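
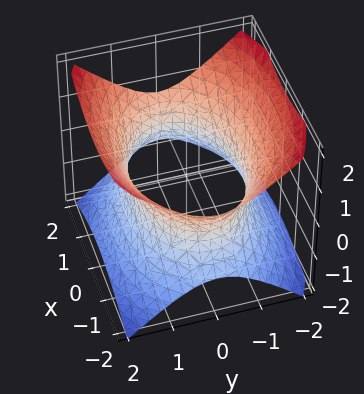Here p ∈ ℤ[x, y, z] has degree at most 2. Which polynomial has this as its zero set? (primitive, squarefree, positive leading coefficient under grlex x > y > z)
deg p = 2. An hourglass — one-sheet hyperboloid; a quadric.
Symmetries: it's symmetric under y → −y, forcing even powers of y; it's symmetric under z → −z, forcing even powers of z; it's symmetric under x → −x, forcing even powers of x.
From the visible intercepts: the surface avoids every integer z-axis point in the box.
Solving for integer coefficients yields p as stated.

x^2 + 2*y^2 - 2*z^2 - 3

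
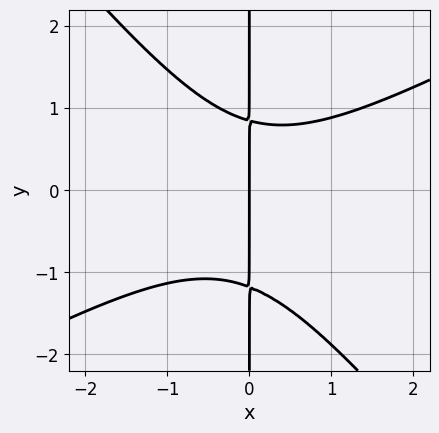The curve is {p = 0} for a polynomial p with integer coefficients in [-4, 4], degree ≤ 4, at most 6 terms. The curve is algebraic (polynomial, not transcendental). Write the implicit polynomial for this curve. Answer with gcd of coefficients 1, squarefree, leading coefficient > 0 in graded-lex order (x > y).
2*x^3 - 2*x^2*y - 3*x*y^2 - x*y + 3*x

The degree is 3 — the shape is more complex than any degree-2 curve.
From the visible intercepts: one x-axis crossing is at x = 0; every point of the y-axis in the box is on the curve.
Solving for integer coefficients yields p as stated.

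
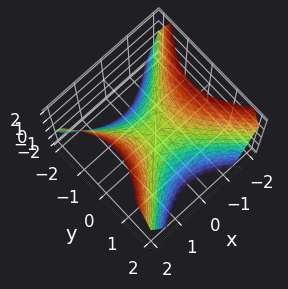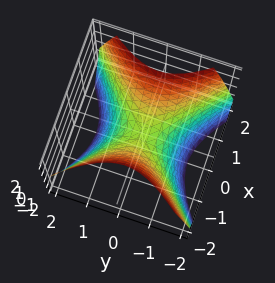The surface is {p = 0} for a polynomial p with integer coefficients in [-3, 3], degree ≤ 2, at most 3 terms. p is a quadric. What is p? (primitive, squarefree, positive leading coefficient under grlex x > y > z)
(a) deg p = 2.
(b) Symmetries: mirror symmetry y ↦ −y ⇒ only even powers of y; mirror symmetry x ↦ −x ⇒ only even powers of x.
(c) From the visible intercepts: one y-axis crossing is at y = 0; it crosses the z-axis at the gridline z = 0.
(d) Putting this together gives p.

x^2 - y^2 - z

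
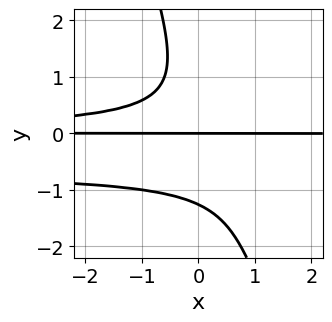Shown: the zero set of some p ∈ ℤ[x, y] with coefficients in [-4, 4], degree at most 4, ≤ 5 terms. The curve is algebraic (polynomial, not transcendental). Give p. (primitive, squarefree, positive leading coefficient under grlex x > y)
1. The degree is 4 — no degree-3 curve has this shape.
2. From the axis intercepts and sections: one y-axis crossing is at y = 0; every point of the x-axis in the box is on the curve.
3. The integer polynomial consistent with all of this is the stated p.

3*x*y^3 + y^4 + 2*x*y^2 + 2*y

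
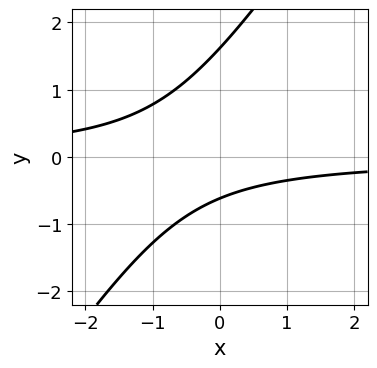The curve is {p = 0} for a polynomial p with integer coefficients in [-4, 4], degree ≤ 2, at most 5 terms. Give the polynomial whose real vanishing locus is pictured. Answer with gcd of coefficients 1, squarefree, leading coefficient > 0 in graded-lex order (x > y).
First, deg p = 2.
Next, checking where it meets the axes: it misses every integer gridline on the x-axis.
Finally, solving for integer coefficients yields p as stated.

3*x*y - 2*y^2 + 2*y + 2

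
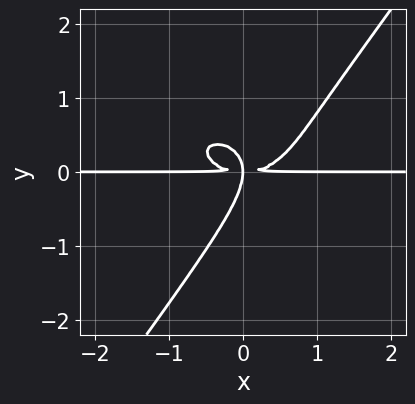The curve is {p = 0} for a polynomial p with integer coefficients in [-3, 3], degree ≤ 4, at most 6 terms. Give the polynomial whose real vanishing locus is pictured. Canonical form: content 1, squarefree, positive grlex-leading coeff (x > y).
1. The degree is 4 — the shape is more complex than any degree-3 curve.
2. Against the integer gridlines: every point of the x-axis in the box is on the curve.
3. Assembling these constraints gives the stated polynomial.

2*x^3*y + 3*x*y^3 - 3*y^4 - 3*x*y^2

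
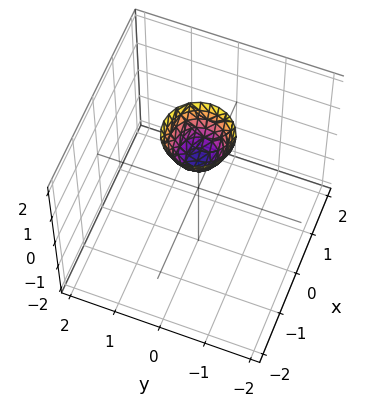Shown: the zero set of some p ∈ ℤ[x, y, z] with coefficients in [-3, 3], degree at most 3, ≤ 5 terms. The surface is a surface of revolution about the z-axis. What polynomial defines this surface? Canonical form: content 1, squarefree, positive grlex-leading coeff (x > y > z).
2*x^2 + 2*y^2 - z + 1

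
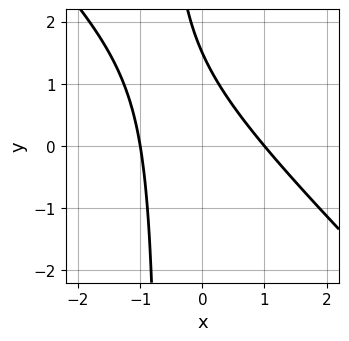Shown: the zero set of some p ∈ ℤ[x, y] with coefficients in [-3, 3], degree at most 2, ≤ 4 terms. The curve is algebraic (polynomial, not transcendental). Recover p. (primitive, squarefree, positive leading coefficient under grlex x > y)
3*x^2 + 3*x*y + 2*y - 3

deg p = 2.
Observable constraints: the x-axis gridline crossings are at x ∈ {-1, 1}.
Together with the visible shape, these determine p as stated.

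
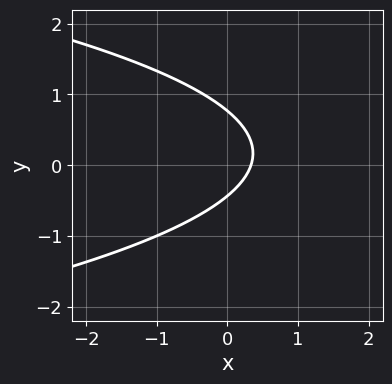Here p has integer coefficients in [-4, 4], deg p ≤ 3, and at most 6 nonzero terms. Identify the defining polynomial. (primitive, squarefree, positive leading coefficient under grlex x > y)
3*y^2 + 3*x - y - 1

First, deg p = 2. The shape is more complex than any degree-1 curve.
Finally, matching integer coefficients to the picture gives p.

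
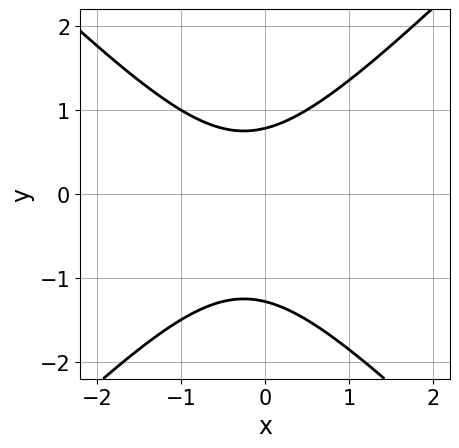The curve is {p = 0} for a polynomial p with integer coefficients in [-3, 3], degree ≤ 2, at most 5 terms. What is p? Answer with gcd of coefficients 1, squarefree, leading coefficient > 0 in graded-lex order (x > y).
2*x^2 - 2*y^2 + x - y + 2

First, degree: no degree-1 curve has this shape, so deg p = 2.
Then, observable constraints: no x-intercept at any integer in the box.
Finally, these observations pin down the coefficients.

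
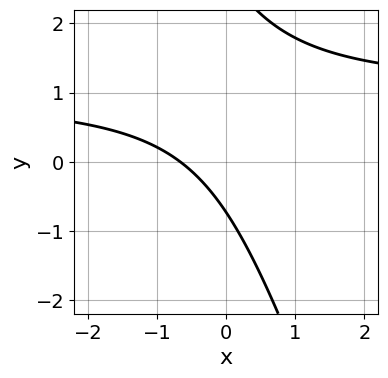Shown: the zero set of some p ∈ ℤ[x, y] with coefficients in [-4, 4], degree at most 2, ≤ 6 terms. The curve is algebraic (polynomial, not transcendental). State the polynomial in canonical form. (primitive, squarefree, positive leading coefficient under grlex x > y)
3*x*y + y^2 - 3*x - 2*y - 2

The degree is 2 — no degree-1 curve has this shape.
Putting this together gives p.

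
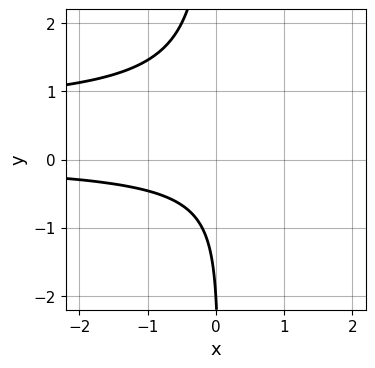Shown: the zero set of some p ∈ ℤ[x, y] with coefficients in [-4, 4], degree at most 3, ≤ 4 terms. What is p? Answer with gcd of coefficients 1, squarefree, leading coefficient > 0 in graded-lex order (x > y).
The degree is 3 — a generic line meets the curve in up to 3 points.
Reading off the gridlines: it crosses the y-axis at the gridline y = -2; the curve avoids every integer x-axis point in the box.
Solving for integer coefficients yields p as stated.

3*x*y^2 - 2*x*y + y + 2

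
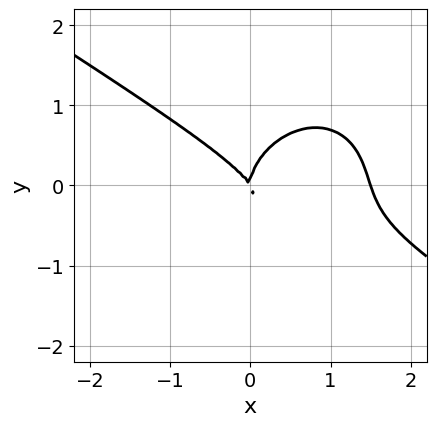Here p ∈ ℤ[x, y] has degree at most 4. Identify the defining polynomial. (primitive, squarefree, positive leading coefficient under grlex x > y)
2*x^3 + 2*x^2*y + 3*y^3 - 3*x^2 - 2*x*y

(a) The degree is 3 — a generic line meets the curve in up to 3 points.
(b) From the axis intercepts and sections: it crosses the x-axis at the gridline x = 0; it crosses the y-axis at the gridline y = 0.
(c) Fitting integer coefficients to these (and the overall shape) gives p.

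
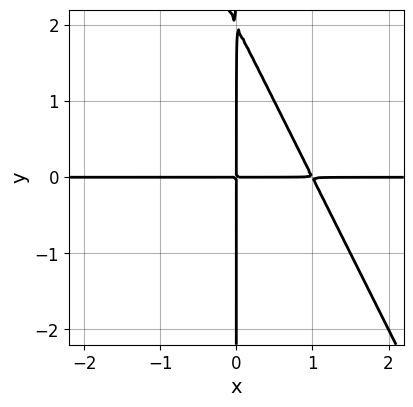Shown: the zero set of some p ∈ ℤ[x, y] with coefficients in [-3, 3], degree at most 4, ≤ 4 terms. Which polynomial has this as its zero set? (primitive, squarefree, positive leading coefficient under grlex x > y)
(a) Degree: no degree-2 curve has this shape, so deg p = 3.
(b) Observable constraints: the visible x-axis segment lies entirely on the curve; the visible y-axis segment lies entirely on the curve.
(c) Matching integer coefficients to the picture gives p.

2*x^2*y + x*y^2 - 2*x*y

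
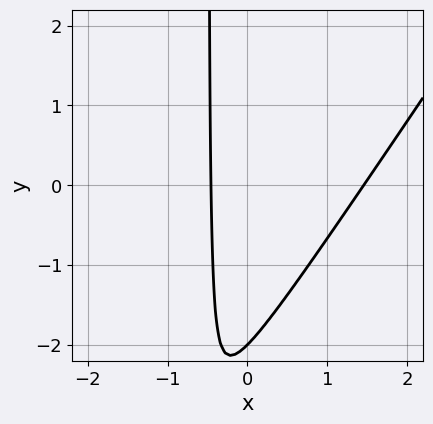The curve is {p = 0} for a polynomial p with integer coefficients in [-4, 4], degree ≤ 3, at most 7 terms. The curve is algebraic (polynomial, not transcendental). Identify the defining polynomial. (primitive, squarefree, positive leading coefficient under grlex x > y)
3*x^2 - 2*x*y - 3*x - y - 2

deg p = 2. The shape is more complex than any degree-1 curve.
From the visible intercepts: it meets the y-axis at y = -2 (among the integer gridlines).
Assembling these constraints gives the stated polynomial.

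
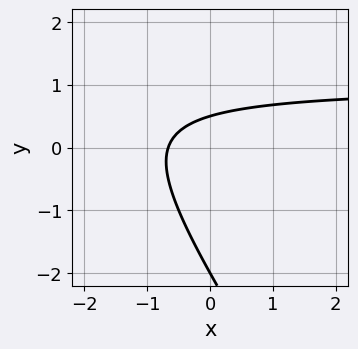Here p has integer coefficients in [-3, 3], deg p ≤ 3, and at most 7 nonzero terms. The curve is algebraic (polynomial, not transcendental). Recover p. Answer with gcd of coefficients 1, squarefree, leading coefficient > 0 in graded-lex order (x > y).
3*x*y + 2*y^2 - 3*x + 3*y - 2

deg p = 2. No degree-1 curve has this shape.
Against the integer gridlines: it meets the y-axis at y = -2 (among the integer gridlines).
Fitting integer coefficients to these (and the overall shape) gives p.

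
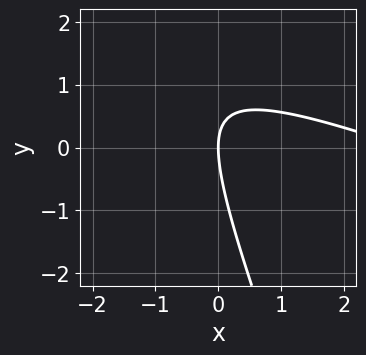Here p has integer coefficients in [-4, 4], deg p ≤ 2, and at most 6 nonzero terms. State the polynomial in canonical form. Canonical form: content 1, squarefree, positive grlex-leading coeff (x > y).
(a) The degree is 2 — no degree-1 curve has this shape.
(b) From the visible intercepts: it crosses the y-axis at the gridline y = 0; one x-axis crossing is at x = 0.
(c) These observations pin down the coefficients.

x^2 + 3*x*y + y^2 - 3*x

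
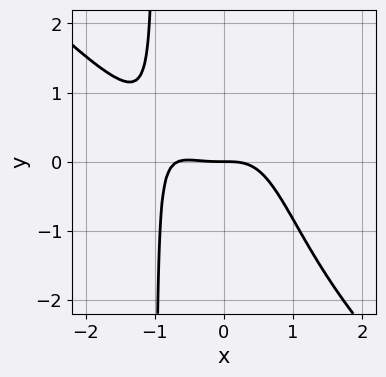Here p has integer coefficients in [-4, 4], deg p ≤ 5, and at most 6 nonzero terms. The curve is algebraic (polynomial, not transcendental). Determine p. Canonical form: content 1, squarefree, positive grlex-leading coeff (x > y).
Degree: no degree-3 curve has this shape, so deg p = 4.
Observable constraints: it meets the x-axis at x = 0 (among the integer gridlines); one y-axis crossing is at y = 0.
The integer polynomial consistent with all of this is the stated p.

3*x^4 + 3*x^3*y + 2*x^3 + 3*y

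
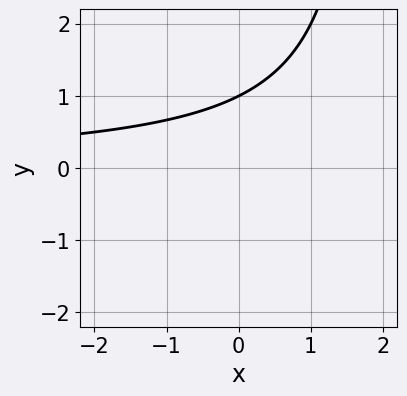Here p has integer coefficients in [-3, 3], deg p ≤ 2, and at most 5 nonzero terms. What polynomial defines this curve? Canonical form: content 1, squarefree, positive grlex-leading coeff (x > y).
x*y - 2*y + 2

1. Degree: the shape is more complex than any degree-1 curve, so deg p = 2.
2. Reading off the gridlines: the curve avoids every integer x-axis point in the box; it meets the y-axis at y = 1 (among the integer gridlines).
3. Assembling these constraints gives the stated polynomial.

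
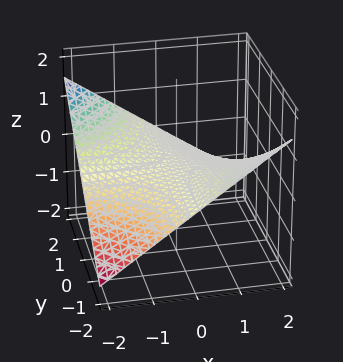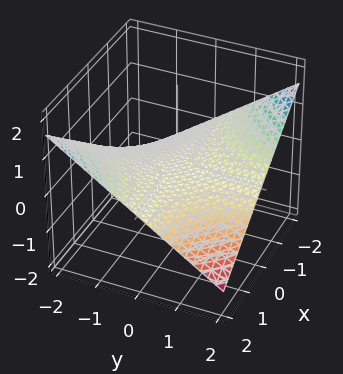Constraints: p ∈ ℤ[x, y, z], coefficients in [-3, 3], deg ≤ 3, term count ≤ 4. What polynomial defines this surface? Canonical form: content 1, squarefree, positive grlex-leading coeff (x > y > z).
1. deg p = 2. A saddle surface; a quadric.
2. Against the integer gridlines: every point of the y-axis in the box is on the surface; one z-axis crossing is at z = 0; the visible x-axis segment lies entirely on the surface.
3. The integer polynomial consistent with all of this is the stated p.

x*y + 3*z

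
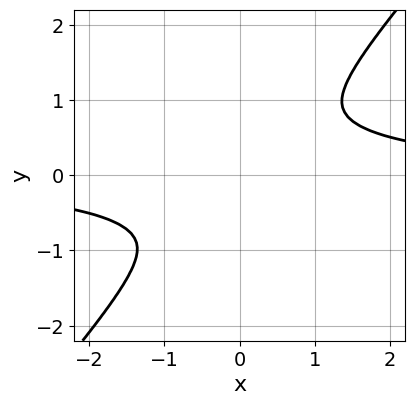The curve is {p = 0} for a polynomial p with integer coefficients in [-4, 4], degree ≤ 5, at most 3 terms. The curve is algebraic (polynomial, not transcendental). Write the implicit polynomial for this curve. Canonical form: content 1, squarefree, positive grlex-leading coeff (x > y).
3*x^3*y - 2*y^4 - 3*x^2

1. Degree: a generic line meets the curve in up to 4 points, so deg p = 4.
2. The integer polynomial consistent with all of this is the stated p.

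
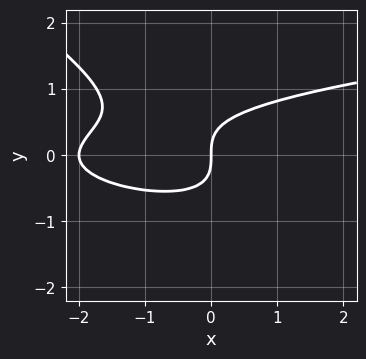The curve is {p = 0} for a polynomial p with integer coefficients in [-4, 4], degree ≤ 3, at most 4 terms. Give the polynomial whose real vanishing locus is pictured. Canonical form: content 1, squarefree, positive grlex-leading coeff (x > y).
1. The degree is 3 — a generic line meets the curve in up to 3 points.
2. From the visible intercepts: one y-axis crossing is at y = 0; the x-axis gridline crossings are at x ∈ {-2, 0}.
3. The integer polynomial consistent with all of this is the stated p.

2*x*y^2 + 3*y^3 - x^2 - 2*x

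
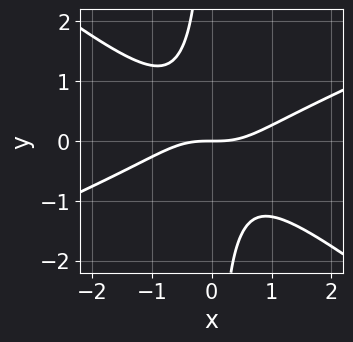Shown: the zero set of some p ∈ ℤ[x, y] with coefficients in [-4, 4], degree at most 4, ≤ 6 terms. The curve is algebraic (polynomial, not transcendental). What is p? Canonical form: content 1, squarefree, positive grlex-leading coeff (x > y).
x^3 - x^2*y - 3*x*y^2 - 2*y

1. deg p = 3. A generic line meets the curve in up to 3 points.
2. Reading off the gridlines: one x-axis crossing is at x = 0; one y-axis crossing is at y = 0.
3. Matching integer coefficients to the picture gives p.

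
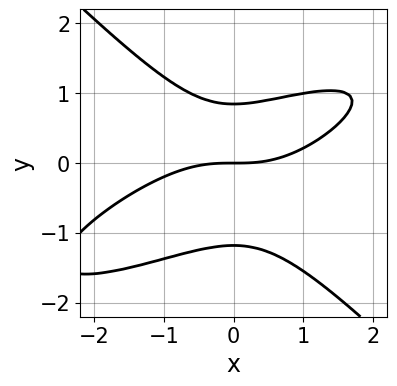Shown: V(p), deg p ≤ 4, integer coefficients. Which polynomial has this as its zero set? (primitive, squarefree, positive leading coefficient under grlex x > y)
The degree is 3 — a generic line meets the curve in up to 3 points.
Observable constraints: it crosses the y-axis at the gridline y = 0; one x-axis crossing is at x = 0.
Matching integer coefficients to the picture gives p.

x^3 - 2*x^2*y + 3*y^3 + y^2 - 3*y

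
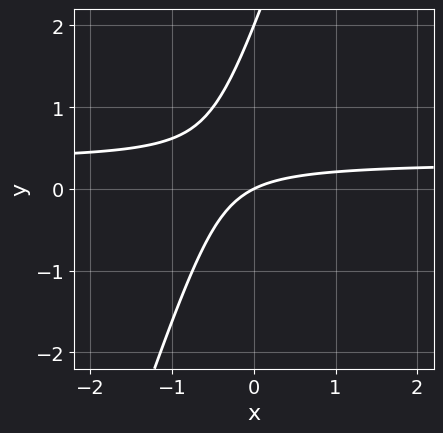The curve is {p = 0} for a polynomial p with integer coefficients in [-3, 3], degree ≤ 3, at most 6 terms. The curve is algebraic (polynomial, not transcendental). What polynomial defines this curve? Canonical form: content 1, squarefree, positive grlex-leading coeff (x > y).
3*x*y - y^2 - x + 2*y

deg p = 2. The shape is more complex than any degree-1 curve.
From the axis intercepts and sections: one x-axis crossing is at x = 0; among the integer gridlines, it crosses the y-axis at y ∈ {0, 2}.
Fitting integer coefficients to these (and the overall shape) gives p.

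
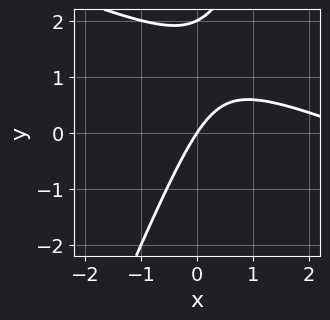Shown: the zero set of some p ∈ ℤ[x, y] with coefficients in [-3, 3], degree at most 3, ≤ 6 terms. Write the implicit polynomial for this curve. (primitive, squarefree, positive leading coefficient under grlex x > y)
First, deg p = 2.
Next, against the integer gridlines: one x-axis crossing is at x = 0; the y-axis gridline crossings are at y ∈ {0, 2}.
Finally, these observations pin down the coefficients.

x^2 + 2*x*y - y^2 - 3*x + 2*y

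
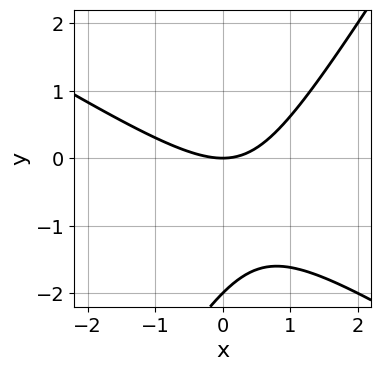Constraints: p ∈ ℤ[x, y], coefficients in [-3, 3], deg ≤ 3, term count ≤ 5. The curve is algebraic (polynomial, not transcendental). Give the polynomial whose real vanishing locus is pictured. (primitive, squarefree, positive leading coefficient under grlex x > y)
x^2 + x*y - y^2 - 2*y

First, degree: no degree-1 curve has this shape, so deg p = 2.
Then, against the integer gridlines: the y-axis gridline crossings are at y ∈ {-2, 0}; it meets the x-axis at x = 0 (among the integer gridlines).
Finally, solving for integer coefficients yields p as stated.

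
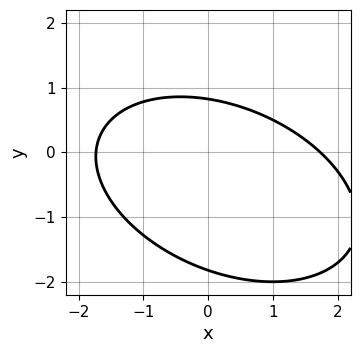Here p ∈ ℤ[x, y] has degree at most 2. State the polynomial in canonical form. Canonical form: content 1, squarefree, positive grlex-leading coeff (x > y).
x^2 + x*y + 2*y^2 + 2*y - 3

1. The degree is 2 — a generic line meets the curve in up to 2 points.
2. Solving for integer coefficients yields p as stated.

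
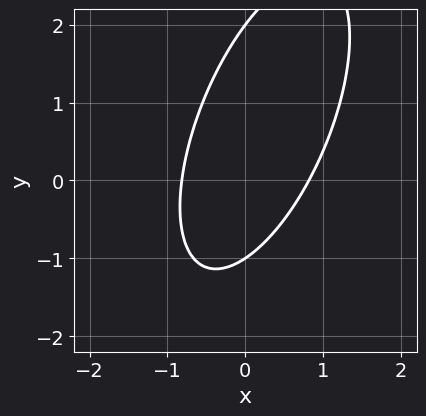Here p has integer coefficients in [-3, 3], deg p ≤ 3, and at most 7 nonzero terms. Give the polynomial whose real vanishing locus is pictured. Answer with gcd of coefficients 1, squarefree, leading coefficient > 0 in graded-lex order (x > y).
First, the degree is 2 — a generic line meets the curve in up to 2 points.
Then, reading off the gridlines: among the integer gridlines, it crosses the y-axis at y ∈ {-1, 2}.
Finally, assembling these constraints gives the stated polynomial.

3*x^2 - 2*x*y + y^2 - y - 2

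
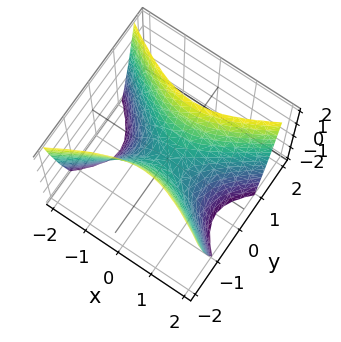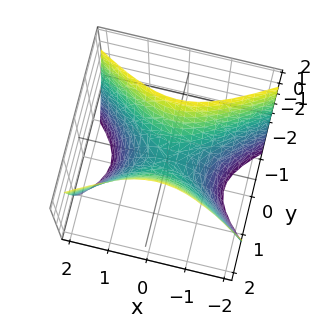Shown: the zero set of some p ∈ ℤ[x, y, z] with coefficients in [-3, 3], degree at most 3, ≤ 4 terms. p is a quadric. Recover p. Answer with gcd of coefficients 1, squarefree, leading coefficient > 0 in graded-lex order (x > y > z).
(a) Degree: a hyperbolic paraboloid; a quadric, so deg p = 2.
(b) Symmetries: the y ↦ −y reflection is a symmetry, so y appears only in even powers; mirror symmetry x ↦ −x ⇒ only even powers of x.
(c) Reading off the gridlines: one x-axis crossing is at x = 0; it crosses the z-axis at the gridline z = 0; it crosses the y-axis at the gridline y = 0.
(d) Together with the visible shape, these determine p as stated.

x^2 - 2*y^2 + z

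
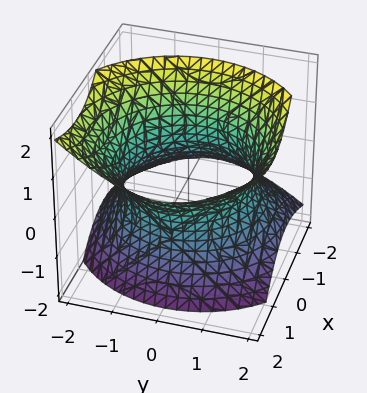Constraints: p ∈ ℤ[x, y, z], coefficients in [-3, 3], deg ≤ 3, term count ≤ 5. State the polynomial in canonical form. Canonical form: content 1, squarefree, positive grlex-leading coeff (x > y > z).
x^2 - x*z + y^2 - z^2 - 2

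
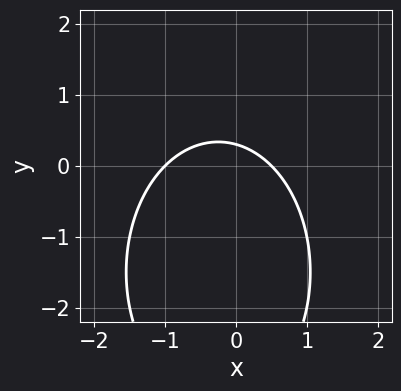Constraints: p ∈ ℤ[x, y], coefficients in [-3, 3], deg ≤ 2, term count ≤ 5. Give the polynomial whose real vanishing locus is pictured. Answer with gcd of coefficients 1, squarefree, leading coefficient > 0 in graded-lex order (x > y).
2*x^2 + y^2 + x + 3*y - 1

(a) Degree: a generic line meets the curve in up to 2 points, so deg p = 2.
(b) Reading off the gridlines: one x-axis crossing is at x = -1.
(c) Solving for integer coefficients yields p as stated.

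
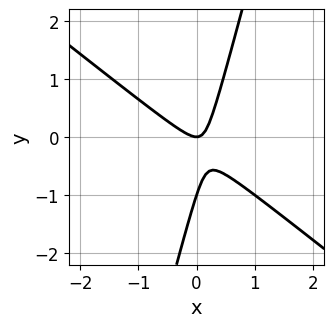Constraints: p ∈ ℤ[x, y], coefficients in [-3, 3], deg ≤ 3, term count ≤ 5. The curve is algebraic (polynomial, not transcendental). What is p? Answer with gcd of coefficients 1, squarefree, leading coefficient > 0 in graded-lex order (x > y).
3*x^2 + 3*x*y - y^2 - y

The degree is 2 — the shape is more complex than any degree-1 curve.
Observable constraints: it meets the x-axis at x = 0 (among the integer gridlines); among the integer gridlines, it crosses the y-axis at y ∈ {-1, 0}.
Fitting integer coefficients to these (and the overall shape) gives p.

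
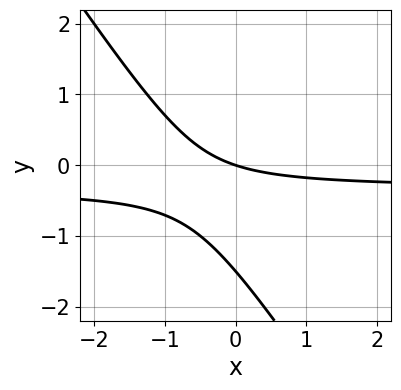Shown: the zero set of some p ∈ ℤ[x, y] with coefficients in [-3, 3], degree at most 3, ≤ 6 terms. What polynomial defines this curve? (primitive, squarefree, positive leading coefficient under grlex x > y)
First, degree: no degree-1 curve has this shape, so deg p = 2.
Next, checking where it meets the axes: one y-axis crossing is at y = 0; one x-axis crossing is at x = 0.
Finally, fitting integer coefficients to these (and the overall shape) gives p.

3*x*y + 2*y^2 + x + 3*y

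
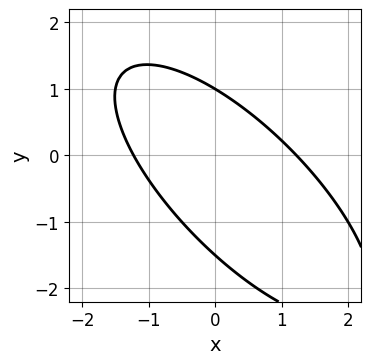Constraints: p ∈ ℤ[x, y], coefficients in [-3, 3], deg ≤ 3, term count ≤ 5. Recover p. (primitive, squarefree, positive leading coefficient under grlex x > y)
2*x^2 + 3*x*y + 2*y^2 + y - 3

1. deg p = 2.
2. Checking where it meets the axes: it meets the y-axis at y = 1 (among the integer gridlines).
3. Together with the visible shape, these determine p as stated.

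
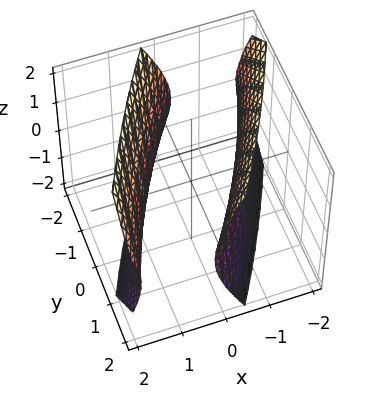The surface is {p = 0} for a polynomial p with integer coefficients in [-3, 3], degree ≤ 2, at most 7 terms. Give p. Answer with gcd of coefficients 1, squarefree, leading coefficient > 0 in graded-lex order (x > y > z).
1. I count 2 distinct pieces. They look like related sheets of one shape, so recover p as a whole.
2. The degree is 2 — no degree-1 surface has this shape.
3. Reading off the gridlines: the surface avoids every integer z-axis point in the box; among the integer gridlines, it crosses the x-axis at x ∈ {-1, 1}.
4. Solving for integer coefficients yields p as stated.

3*x^2 - 3*x*y + y^2 - z^2 - 3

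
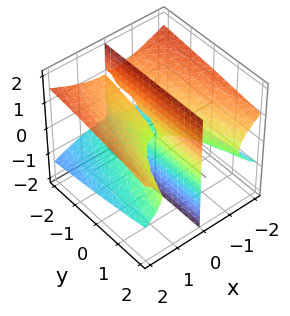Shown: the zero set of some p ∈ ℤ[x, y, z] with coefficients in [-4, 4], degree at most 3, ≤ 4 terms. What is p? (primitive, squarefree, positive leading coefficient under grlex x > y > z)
x^3 - 3*x*z^2 - x*y

1. The picture has 2 separate pieces. They look like related sheets of one shape, so recover p as a whole.
2. Degree: the shape is more complex than any degree-2 surface, so deg p = 3.
3. From the axis intercepts and sections: the visible z-axis segment lies entirely on the surface; every point of the y-axis in the box is on the surface; one x-axis crossing is at x = 0.
4. These observations pin down the coefficients.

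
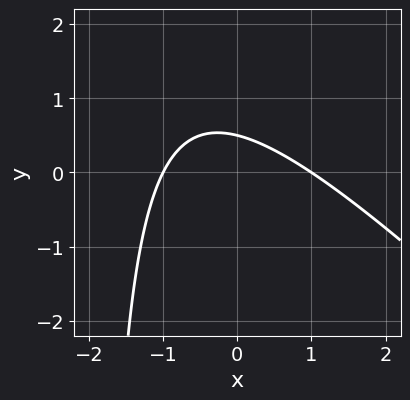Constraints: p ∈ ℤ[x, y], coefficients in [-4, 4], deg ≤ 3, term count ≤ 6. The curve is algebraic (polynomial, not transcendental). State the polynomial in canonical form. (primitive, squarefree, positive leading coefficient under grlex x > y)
x^2 + x*y + 2*y - 1

deg p = 2.
Observable constraints: among the integer gridlines, it crosses the x-axis at x ∈ {-1, 1}.
Together with the visible shape, these determine p as stated.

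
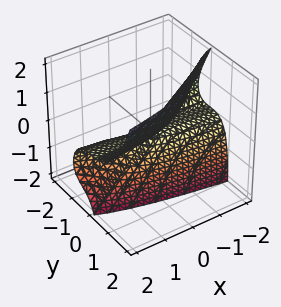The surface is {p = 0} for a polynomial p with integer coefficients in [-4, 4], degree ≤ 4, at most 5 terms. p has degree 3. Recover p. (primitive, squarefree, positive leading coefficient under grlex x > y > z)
First, degree: no degree-2 surface has this shape, so deg p = 3.
Next, checking where it meets the axes: it meets the y-axis at y = 0 (among the integer gridlines); every point of the x-axis in the box is on the surface; it meets the z-axis at z = 0 (among the integer gridlines).
Finally, assembling these constraints gives the stated polynomial.

3*y^3 - 3*y^2*z + 2*y*z^2 - 2*x*z - 2*z^2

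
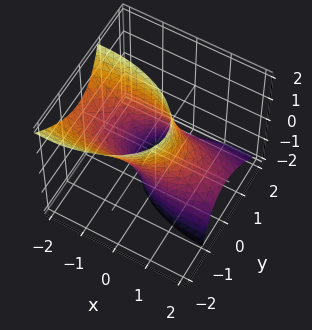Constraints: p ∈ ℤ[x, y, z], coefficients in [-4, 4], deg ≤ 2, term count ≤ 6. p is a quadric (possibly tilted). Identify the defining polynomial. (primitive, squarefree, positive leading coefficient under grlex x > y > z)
x^2 + 2*x*z + 3*y^2 + 2*y*z - 2

First, degree: the shape is more complex than any degree-1 surface, so deg p = 2.
Next, checking where it meets the axes: no z-intercept at any integer in the box.
Finally, these observations pin down the coefficients.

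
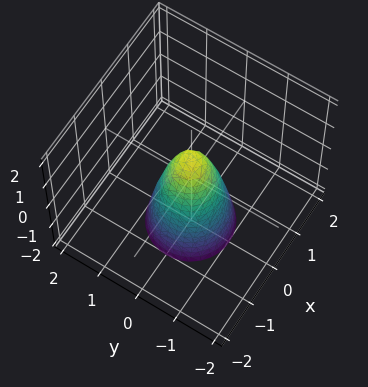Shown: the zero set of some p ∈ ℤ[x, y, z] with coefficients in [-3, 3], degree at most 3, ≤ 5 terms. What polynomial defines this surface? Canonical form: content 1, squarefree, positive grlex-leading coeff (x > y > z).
3*x^2 + 3*y^2 + z - 1

First, the degree is 2 — a generic line meets the surface in up to 2 points.
Then, symmetries: rotational symmetry about the z-axis ⇒ p depends on x, y only through x² + y².
Then, observable constraints: one z-axis crossing is at z = 1; a circular section at z = 0 has radius between 0 and 1.
Finally, putting this together gives p.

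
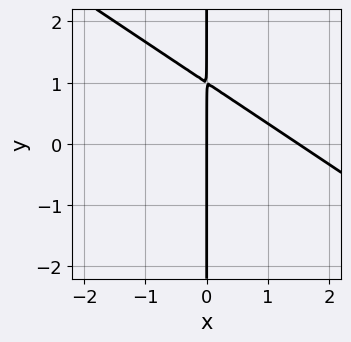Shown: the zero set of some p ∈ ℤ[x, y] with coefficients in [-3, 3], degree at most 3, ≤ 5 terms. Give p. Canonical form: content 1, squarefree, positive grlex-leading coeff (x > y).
Degree: no degree-1 curve has this shape, so deg p = 2.
Against the integer gridlines: it crosses the x-axis at the gridline x = 0; every point of the y-axis in the box is on the curve.
These observations pin down the coefficients.

2*x^2 + 3*x*y - 3*x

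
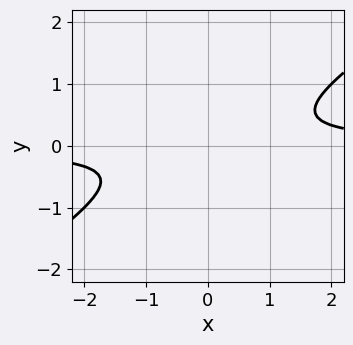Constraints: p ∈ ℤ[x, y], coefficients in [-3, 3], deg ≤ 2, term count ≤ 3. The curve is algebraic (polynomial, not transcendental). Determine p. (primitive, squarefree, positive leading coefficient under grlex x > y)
(a) Degree: a generic line meets the curve in up to 2 points, so deg p = 2.
(b) Observable constraints: it misses every integer gridline on the x-axis; the curve avoids every integer y-axis point in the box.
(c) Fitting integer coefficients to these (and the overall shape) gives p.

2*x*y - 3*y^2 - 1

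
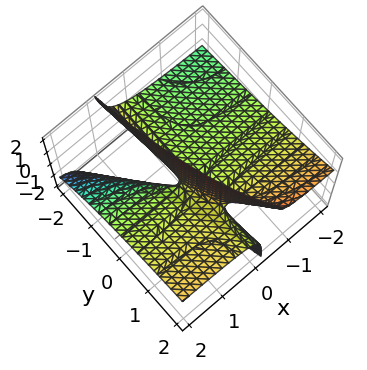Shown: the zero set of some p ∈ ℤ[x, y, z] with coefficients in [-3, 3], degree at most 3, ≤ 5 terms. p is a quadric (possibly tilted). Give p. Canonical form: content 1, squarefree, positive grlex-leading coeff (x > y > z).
(a) deg p = 2. No degree-1 surface has this shape.
(b) Checking where it meets the axes: it crosses the z-axis at the gridline z = 0; the visible x-axis segment lies entirely on the surface; every point of the y-axis in the box is on the surface.
(c) Solving for integer coefficients yields p as stated.

x*y - 3*x*z - y*z + z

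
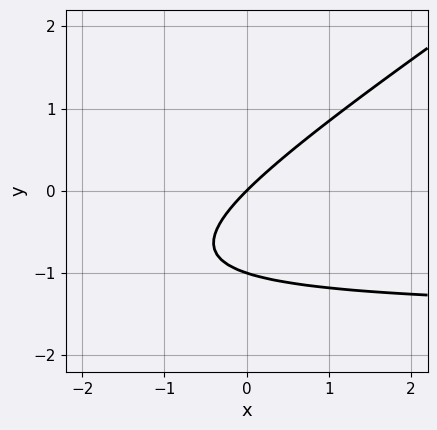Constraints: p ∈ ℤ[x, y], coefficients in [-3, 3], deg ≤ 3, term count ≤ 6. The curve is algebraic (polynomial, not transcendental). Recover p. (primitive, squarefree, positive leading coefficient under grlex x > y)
2*x*y - 3*y^2 + 3*x - 3*y

The degree is 2 — no degree-1 curve has this shape.
Checking where it meets the axes: among the integer gridlines, it crosses the y-axis at y ∈ {-1, 0}; it crosses the x-axis at the gridline x = 0.
The integer polynomial consistent with all of this is the stated p.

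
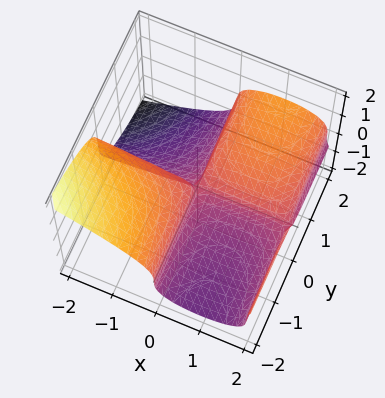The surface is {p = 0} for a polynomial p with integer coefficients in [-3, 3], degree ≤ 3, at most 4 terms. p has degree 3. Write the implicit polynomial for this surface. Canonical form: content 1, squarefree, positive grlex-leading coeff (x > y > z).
x^2*y + 2*z^3 - 2*x*y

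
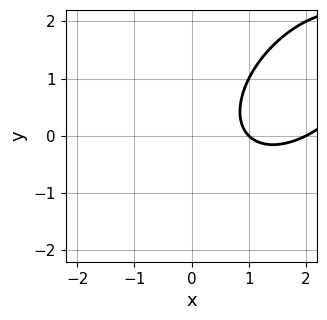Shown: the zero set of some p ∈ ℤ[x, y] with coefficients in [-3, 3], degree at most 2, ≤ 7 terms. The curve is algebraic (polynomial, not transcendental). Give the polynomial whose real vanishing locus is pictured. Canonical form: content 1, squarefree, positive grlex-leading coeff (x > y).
x^2 - x*y + y^2 - 3*x + 2

First, deg p = 2. A generic line meets the curve in up to 2 points.
Then, from the visible intercepts: among the integer gridlines, it crosses the x-axis at x ∈ {1, 2}; it misses every integer gridline on the y-axis.
Finally, fitting integer coefficients to these (and the overall shape) gives p.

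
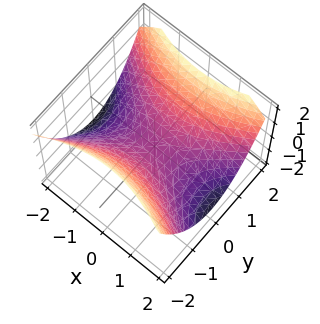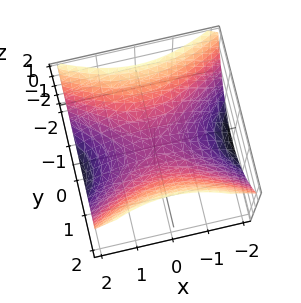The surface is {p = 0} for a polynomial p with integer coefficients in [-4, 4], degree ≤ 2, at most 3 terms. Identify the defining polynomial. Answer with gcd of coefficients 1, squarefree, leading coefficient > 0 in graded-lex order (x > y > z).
x^2 - 2*y^2 + 3*z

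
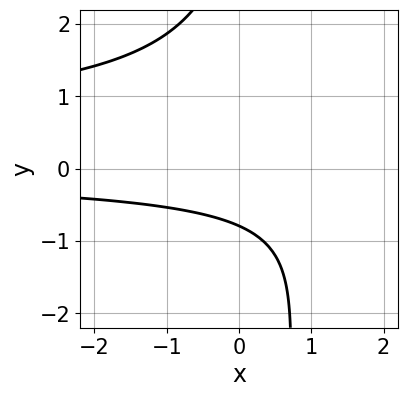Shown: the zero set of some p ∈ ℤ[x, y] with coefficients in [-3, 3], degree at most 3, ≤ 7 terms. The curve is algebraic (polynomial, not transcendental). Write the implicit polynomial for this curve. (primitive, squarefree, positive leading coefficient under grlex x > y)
(a) Degree: the shape is more complex than any degree-2 curve, so deg p = 3.
(b) From the visible intercepts: it misses every integer gridline on the x-axis.
(c) Fitting integer coefficients to these (and the overall shape) gives p.

2*x*y^2 - x*y - y^2 + 3*y + 3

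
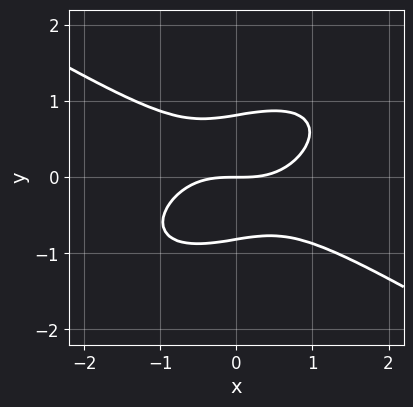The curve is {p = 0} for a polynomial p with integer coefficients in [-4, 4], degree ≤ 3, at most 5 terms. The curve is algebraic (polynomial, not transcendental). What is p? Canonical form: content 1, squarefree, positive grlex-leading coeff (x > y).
(a) deg p = 3. The shape is more complex than any degree-2 curve.
(b) From the visible intercepts: it meets the x-axis at x = 0 (among the integer gridlines); it meets the y-axis at y = 0 (among the integer gridlines).
(c) The integer polynomial consistent with all of this is the stated p.

x^3 - x*y^2 + 3*y^3 - 2*y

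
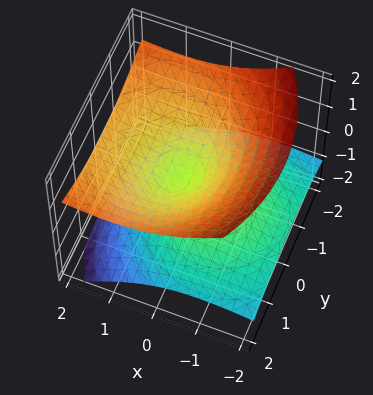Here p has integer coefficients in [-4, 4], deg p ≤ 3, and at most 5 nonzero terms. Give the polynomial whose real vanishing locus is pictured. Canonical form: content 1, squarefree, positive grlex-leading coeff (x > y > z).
1. deg p = 2. No degree-1 surface has this shape.
2. From the visible intercepts: it crosses the z-axis at the gridline z = 0; it crosses the y-axis at the gridline y = 0.
3. Together with the visible shape, these determine p as stated.

x^2 - 2*x*z + y^2 - 3*z^2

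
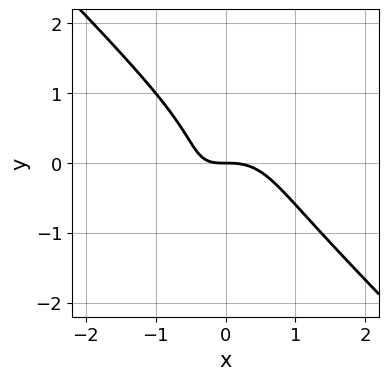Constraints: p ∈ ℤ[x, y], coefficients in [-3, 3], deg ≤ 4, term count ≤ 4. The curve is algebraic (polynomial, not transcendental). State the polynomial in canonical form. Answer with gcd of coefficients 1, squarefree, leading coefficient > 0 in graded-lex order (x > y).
3*x^3 + 3*y^3 + 2*x*y + 2*y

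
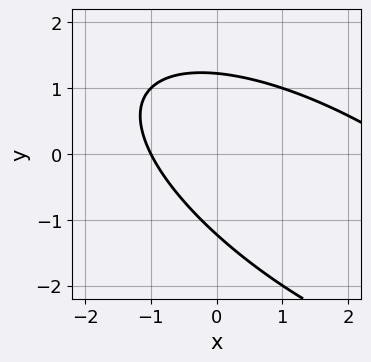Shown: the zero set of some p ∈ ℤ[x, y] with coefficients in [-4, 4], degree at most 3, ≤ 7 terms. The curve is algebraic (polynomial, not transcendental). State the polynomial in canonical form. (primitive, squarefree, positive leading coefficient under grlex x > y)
First, the degree is 2 — no degree-1 curve has this shape.
Next, checking where it meets the axes: it crosses the x-axis at the gridline x = -1.
Finally, the integer polynomial consistent with all of this is the stated p.

x^2 + 2*x*y + 2*y^2 - 2*x - 3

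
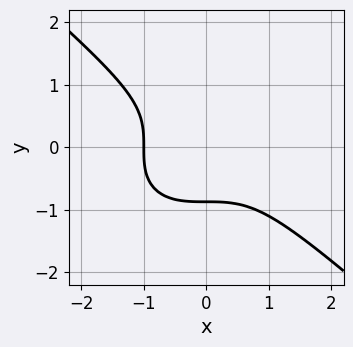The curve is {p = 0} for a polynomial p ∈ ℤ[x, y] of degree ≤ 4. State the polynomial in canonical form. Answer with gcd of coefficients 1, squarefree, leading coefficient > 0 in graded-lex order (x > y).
2*x^3 + 3*y^3 + 2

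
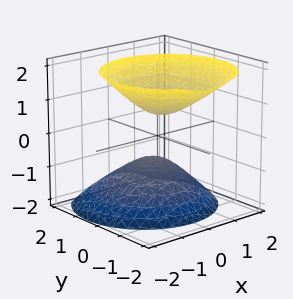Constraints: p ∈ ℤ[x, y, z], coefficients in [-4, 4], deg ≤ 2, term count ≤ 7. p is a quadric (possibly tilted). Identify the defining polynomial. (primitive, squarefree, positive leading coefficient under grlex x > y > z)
I count 2 distinct pieces. Treating them together as one polynomial.
deg p = 2. A generic line meets the surface in up to 2 points.
Reading off the gridlines: the surface avoids every integer x-axis point in the box; no y-intercept at any integer in the box.
Fitting integer coefficients to these (and the overall shape) gives p.

2*x^2 + 2*y^2 + y*z - 2*z^2 + 1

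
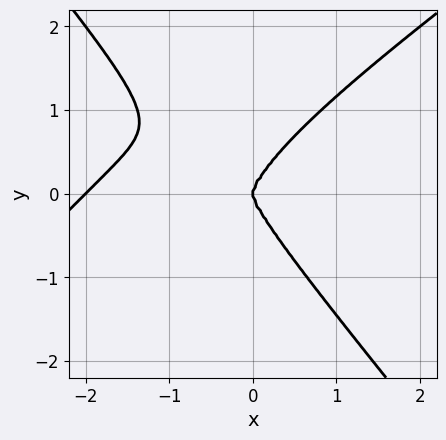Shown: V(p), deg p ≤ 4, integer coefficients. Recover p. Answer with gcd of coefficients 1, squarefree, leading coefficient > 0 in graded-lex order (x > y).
First, the degree is 4 — a generic line meets the curve in up to 4 points.
Next, from the visible intercepts: it crosses the y-axis at the gridline y = 0; the x-axis gridline crossings are at x ∈ {-2, 0}.
Finally, putting this together gives p.

x^4 - x^3*y - y^4 + 2*x^3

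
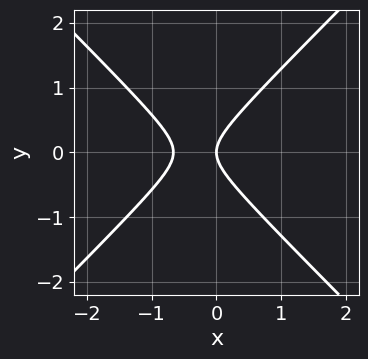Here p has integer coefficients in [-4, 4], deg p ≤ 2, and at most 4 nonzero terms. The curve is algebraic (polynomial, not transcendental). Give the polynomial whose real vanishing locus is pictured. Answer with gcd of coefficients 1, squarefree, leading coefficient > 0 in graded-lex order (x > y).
3*x^2 - 3*y^2 + 2*x

1. deg p = 2. No degree-1 curve has this shape.
2. Symmetries: it's symmetric under y → −y, forcing even powers of y.
3. Against the integer gridlines: it crosses the y-axis at the gridline y = 0; one x-axis crossing is at x = 0.
4. Together with the visible shape, these determine p as stated.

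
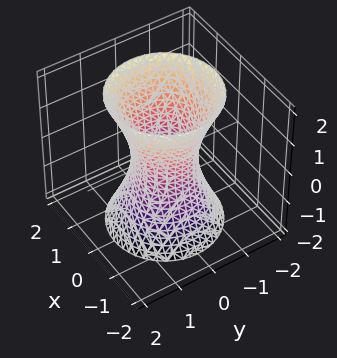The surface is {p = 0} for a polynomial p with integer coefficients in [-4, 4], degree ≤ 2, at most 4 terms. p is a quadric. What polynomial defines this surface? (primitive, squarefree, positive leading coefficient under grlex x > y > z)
(a) Degree: one connected sheet with a waist; a quadric, so deg p = 2.
(b) Symmetries: mirror symmetry z ↦ −z ⇒ only even powers of z; rotational symmetry about the z-axis ⇒ p depends on x, y only through x² + y².
(c) Reading off the gridlines: a circular section at z = 0 has radius between 0 and 1; no z-intercept at any integer in the box.
(d) The integer polynomial consistent with all of this is the stated p.

3*x^2 + 3*y^2 - z^2 - 2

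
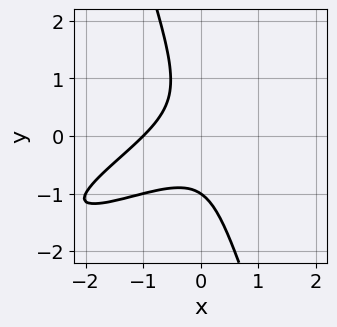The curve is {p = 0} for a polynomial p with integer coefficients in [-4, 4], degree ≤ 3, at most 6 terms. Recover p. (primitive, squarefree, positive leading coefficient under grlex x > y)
The degree is 3 — a generic line meets the curve in up to 3 points.
Reading off the gridlines: it crosses the x-axis at the gridline x = -1; one y-axis crossing is at y = -1.
These observations pin down the coefficients.

x^3 - 3*x^2*y + 2*x*y^2 + y^3 + 1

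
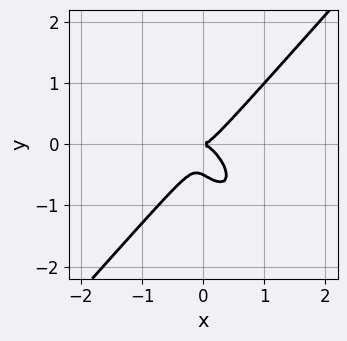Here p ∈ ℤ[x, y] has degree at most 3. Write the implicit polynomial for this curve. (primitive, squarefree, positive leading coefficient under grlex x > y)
deg p = 3.
Observable constraints: one x-axis crossing is at x = 0; it meets the y-axis at y = 0 (among the integer gridlines).
Solving for integer coefficients yields p as stated.

3*x^3 + x^2*y - x*y^2 - 2*y^3 - y^2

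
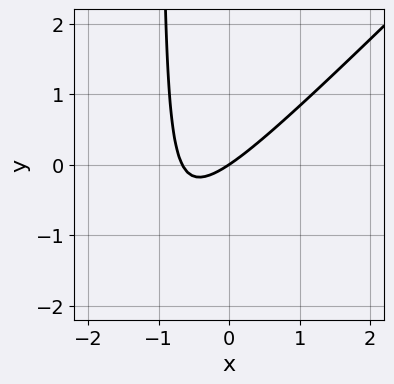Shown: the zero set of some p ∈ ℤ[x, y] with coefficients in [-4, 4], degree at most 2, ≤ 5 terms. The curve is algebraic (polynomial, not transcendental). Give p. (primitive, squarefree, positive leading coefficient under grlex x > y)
1. The degree is 2 — no degree-1 curve has this shape.
2. Checking where it meets the axes: one y-axis crossing is at y = 0; it meets the x-axis at x = 0 (among the integer gridlines).
3. Solving for integer coefficients yields p as stated.

3*x^2 - 3*x*y + 2*x - 3*y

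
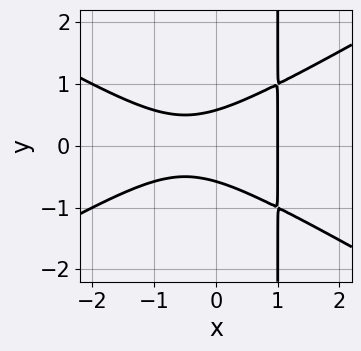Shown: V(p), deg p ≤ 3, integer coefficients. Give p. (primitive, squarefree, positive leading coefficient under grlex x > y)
First, deg p = 3. No degree-2 curve has this shape.
Then, symmetries: mirror symmetry y ↦ −y ⇒ only even powers of y.
Next, from the axis intercepts and sections: one x-axis crossing is at x = 1.
Finally, together with the visible shape, these determine p as stated.

x^3 - 3*x*y^2 + 3*y^2 - 1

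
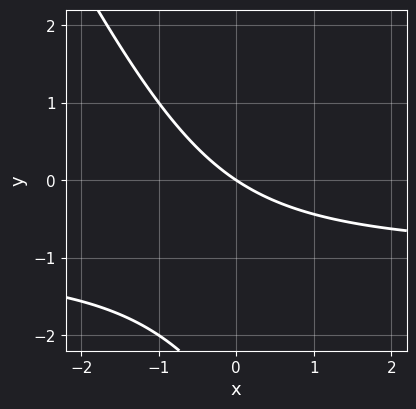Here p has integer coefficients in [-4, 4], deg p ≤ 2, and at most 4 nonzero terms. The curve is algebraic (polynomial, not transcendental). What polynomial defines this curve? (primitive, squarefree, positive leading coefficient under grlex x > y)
2*x*y + y^2 + 2*x + 3*y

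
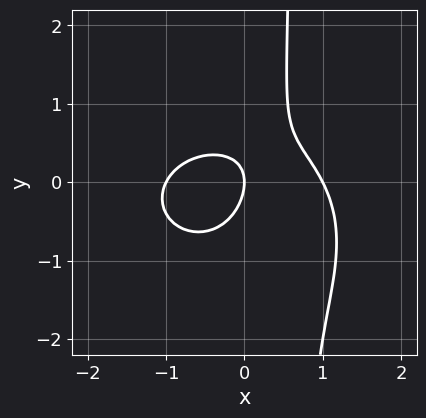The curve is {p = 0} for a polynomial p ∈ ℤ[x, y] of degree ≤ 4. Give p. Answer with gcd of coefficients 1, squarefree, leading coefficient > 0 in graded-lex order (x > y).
2*x^3 + 3*x*y^2 + 2*x*y - 2*y^2 - 2*x

1. The degree is 3 — the shape is more complex than any degree-2 curve.
2. Observable constraints: it crosses the y-axis at the gridline y = 0; the x-axis gridline crossings are at x ∈ {-1, 0, 1}.
3. Together with the visible shape, these determine p as stated.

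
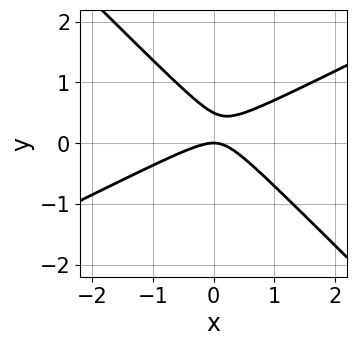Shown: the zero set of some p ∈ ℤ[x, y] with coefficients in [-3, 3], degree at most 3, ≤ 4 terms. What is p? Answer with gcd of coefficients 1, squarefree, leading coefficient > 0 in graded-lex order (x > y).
x^2 - x*y - 2*y^2 + y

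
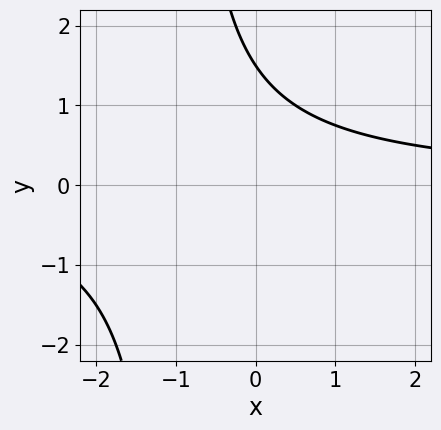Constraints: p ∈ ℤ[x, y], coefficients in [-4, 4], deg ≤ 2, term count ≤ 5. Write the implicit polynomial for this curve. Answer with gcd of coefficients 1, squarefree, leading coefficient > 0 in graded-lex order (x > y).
2*x*y + 2*y - 3

(a) Degree: the shape is more complex than any degree-1 curve, so deg p = 2.
(b) Observable constraints: the curve avoids every integer x-axis point in the box.
(c) Putting this together gives p.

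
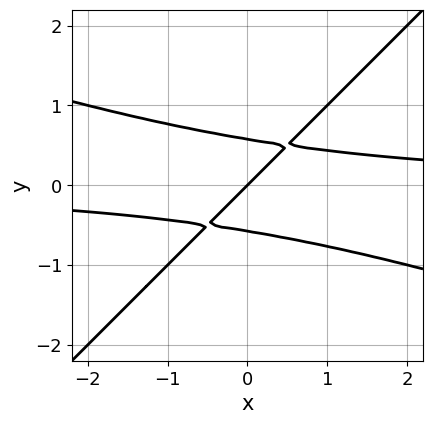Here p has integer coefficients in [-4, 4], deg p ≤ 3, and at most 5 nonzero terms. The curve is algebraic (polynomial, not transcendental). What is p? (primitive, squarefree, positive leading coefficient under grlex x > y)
x^2*y + 2*x*y^2 - 3*y^3 - x + y

1. deg p = 3. A generic line meets the curve in up to 3 points.
2. From the axis intercepts and sections: it meets the y-axis at y = 0 (among the integer gridlines); one x-axis crossing is at x = 0.
3. The integer polynomial consistent with all of this is the stated p.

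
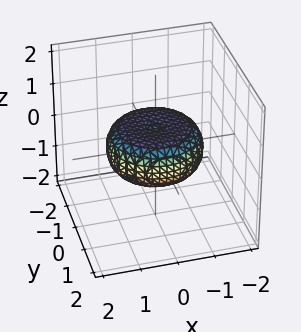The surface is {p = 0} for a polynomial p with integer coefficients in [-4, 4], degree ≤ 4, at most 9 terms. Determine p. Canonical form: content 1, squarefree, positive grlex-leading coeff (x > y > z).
x^4 + 2*x^2*y^2 + y^4 - x^2 - y^2 + 3*z^2 - 1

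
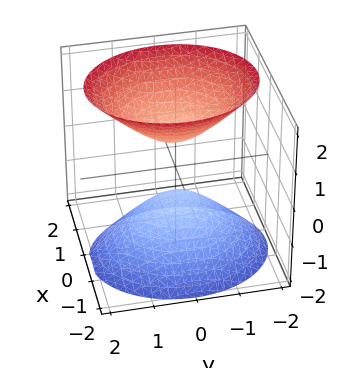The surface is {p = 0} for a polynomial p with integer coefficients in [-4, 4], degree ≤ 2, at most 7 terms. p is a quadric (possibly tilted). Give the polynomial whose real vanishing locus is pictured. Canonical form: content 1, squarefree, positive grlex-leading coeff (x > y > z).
3*x^2 - x*z + 2*y^2 - 2*z^2 + 1

1. I count 2 distinct pieces.
2. Degree: the shape is more complex than any degree-1 surface, so deg p = 2.
3. Against the integer gridlines: the surface avoids every integer y-axis point in the box; no x-intercept at any integer in the box.
4. Fitting integer coefficients to these (and the overall shape) gives p.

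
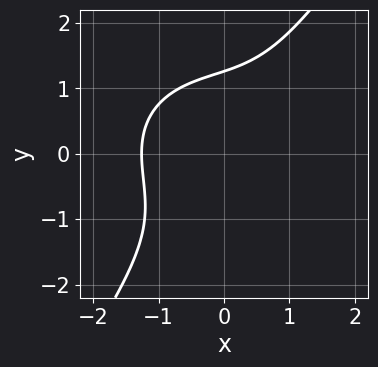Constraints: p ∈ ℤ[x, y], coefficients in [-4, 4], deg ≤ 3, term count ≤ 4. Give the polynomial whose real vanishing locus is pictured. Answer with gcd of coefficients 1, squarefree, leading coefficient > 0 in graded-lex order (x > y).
x^3 + x*y^2 - y^3 + 2

(a) Degree: the shape is more complex than any degree-2 curve, so deg p = 3.
(b) Putting this together gives p.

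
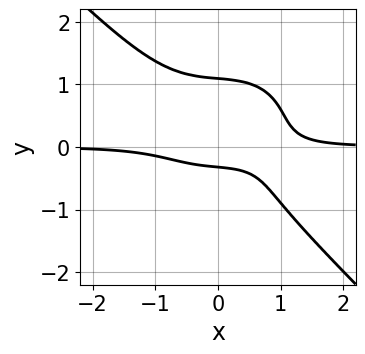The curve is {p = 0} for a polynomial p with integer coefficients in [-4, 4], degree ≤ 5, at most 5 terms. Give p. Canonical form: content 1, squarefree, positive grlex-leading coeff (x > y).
3*x^3*y + 3*y^4 + x*y - 3*y - 1

First, the degree is 4 — a generic line meets the curve in up to 4 points.
Next, against the integer gridlines: the curve avoids every integer x-axis point in the box.
Finally, putting this together gives p.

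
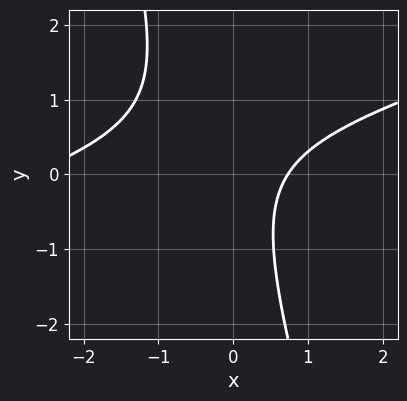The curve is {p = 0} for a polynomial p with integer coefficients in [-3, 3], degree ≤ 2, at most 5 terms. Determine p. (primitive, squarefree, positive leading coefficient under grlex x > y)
(a) deg p = 2. The shape is more complex than any degree-1 curve.
(b) Reading off the gridlines: the curve avoids every integer y-axis point in the box.
(c) Assembling these constraints gives the stated polynomial.

x^2 - 3*x*y - y^2 + 2*x - 2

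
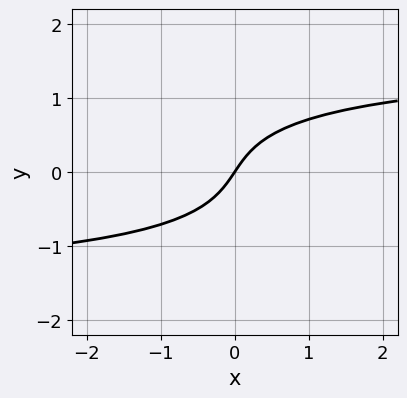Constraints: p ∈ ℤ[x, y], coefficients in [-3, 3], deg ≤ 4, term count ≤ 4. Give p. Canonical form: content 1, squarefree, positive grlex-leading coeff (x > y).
x*y^2 + 3*y^3 - 3*x + 2*y

1. The degree is 3 — a generic line meets the curve in up to 3 points.
2. Checking where it meets the axes: one x-axis crossing is at x = 0; it meets the y-axis at y = 0 (among the integer gridlines).
3. Together with the visible shape, these determine p as stated.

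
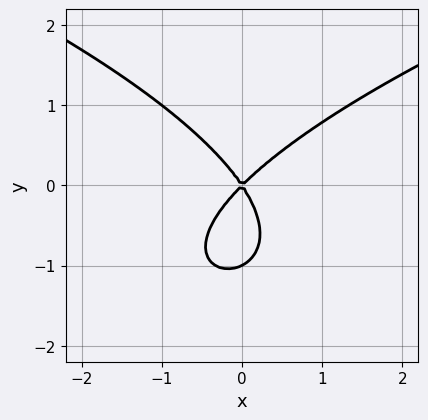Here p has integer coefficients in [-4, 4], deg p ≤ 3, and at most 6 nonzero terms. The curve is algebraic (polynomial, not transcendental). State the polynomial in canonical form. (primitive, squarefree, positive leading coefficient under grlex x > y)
The degree is 3 — a generic line meets the curve in up to 3 points.
Reading off the gridlines: one x-axis crossing is at x = 0; the y-axis gridline crossings are at y ∈ {-1, 0}.
Assembling these constraints gives the stated polynomial.

2*y^3 - 3*x^2 + x*y + 2*y^2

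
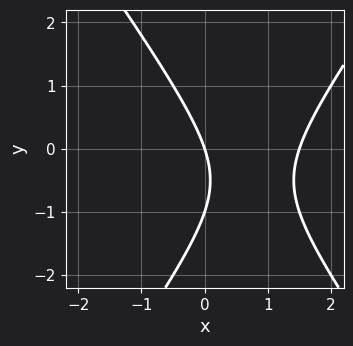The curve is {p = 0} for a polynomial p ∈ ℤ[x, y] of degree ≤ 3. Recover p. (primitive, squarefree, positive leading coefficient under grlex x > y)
2*x^2 - y^2 - 3*x - y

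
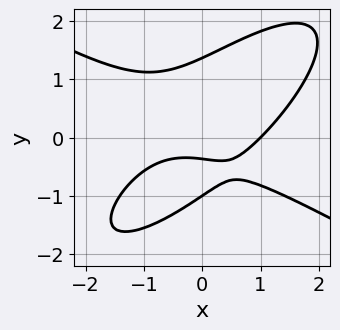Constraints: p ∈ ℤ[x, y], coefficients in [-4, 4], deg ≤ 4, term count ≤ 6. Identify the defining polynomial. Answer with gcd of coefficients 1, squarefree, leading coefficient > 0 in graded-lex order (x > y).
x^3 - 2*x*y^2 + 2*y^3 - 3*y - 1

Degree: a generic line meets the curve in up to 3 points, so deg p = 3.
Against the integer gridlines: one x-axis crossing is at x = 1; it meets the y-axis at y = -1 (among the integer gridlines).
Assembling these constraints gives the stated polynomial.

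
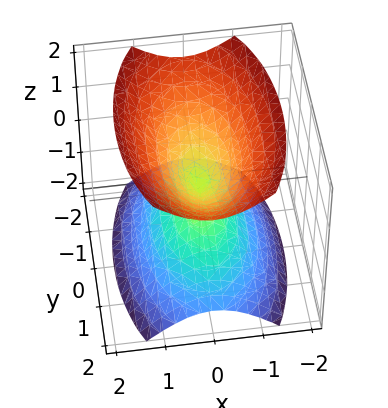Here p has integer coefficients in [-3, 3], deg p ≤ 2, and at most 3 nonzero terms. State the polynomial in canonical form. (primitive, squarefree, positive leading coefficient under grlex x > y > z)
1. There are 2 components. They look like related sheets of one shape, so recover p as a whole.
2. Degree: two nappes meeting at a single point; a quadric, so deg p = 2.
3. Symmetries: it's symmetric under z → −z, forcing even powers of z; the x ↦ −x reflection is a symmetry, so x appears only in even powers; it's symmetric under y → −y, forcing even powers of y.
4. From the axis intercepts and sections: one y-axis crossing is at y = 0; one z-axis crossing is at z = 0; it crosses the x-axis at the gridline x = 0.
5. Putting this together gives p.

3*x^2 + y^2 - 2*z^2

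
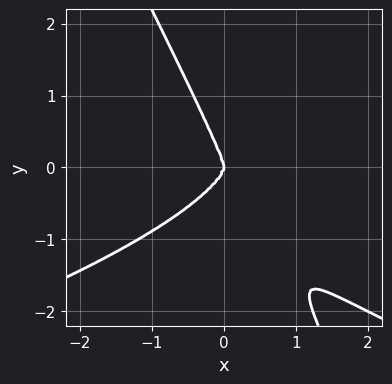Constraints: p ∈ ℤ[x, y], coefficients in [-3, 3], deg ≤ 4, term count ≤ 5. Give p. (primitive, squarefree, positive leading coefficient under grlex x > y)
2*x*y^3 + y^4 + 2*x^3

Degree: no degree-3 curve has this shape, so deg p = 4.
From the visible intercepts: it crosses the x-axis at the gridline x = 0; it crosses the y-axis at the gridline y = 0.
These observations pin down the coefficients.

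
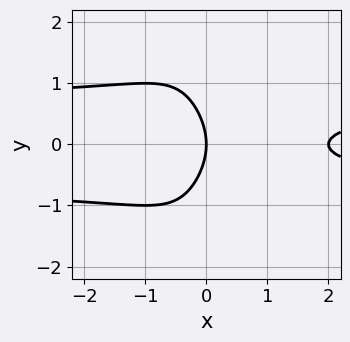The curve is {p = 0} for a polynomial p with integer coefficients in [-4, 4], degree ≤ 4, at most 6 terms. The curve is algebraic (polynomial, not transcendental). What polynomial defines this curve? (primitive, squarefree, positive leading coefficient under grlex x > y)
The degree is 4 — a generic line meets the curve in up to 4 points.
Symmetries: the y ↦ −y reflection is a symmetry, so y appears only in even powers.
Observable constraints: among the integer gridlines, it crosses the x-axis at x ∈ {0, 2}; it meets the y-axis at y = 0 (among the integer gridlines).
Matching integer coefficients to the picture gives p.

2*x^2*y^2 - x^2 + y^2 + 2*x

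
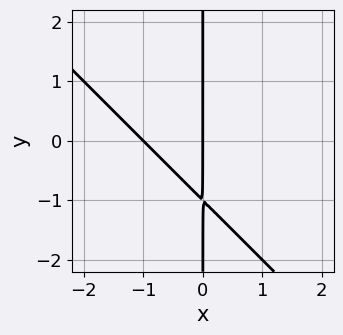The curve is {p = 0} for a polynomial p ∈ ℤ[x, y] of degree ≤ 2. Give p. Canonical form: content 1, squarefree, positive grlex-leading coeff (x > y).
x^2 + x*y + x

deg p = 2. No degree-1 curve has this shape.
From the axis intercepts and sections: the visible y-axis segment lies entirely on the curve; the x-axis gridline crossings are at x ∈ {-1, 0}.
Solving for integer coefficients yields p as stated.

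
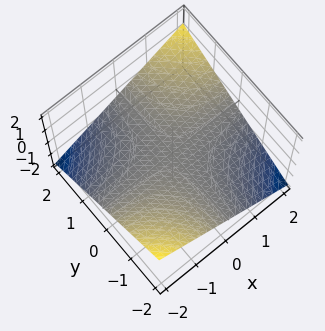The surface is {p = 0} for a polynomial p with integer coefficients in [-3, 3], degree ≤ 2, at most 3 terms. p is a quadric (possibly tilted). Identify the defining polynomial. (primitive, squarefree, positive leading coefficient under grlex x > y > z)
x*y - 3*z

(a) Degree: a generic line meets the surface in up to 2 points, so deg p = 2.
(b) Checking where it meets the axes: the visible y-axis segment lies entirely on the surface; one z-axis crossing is at z = 0; every point of the x-axis in the box is on the surface.
(c) Putting this together gives p.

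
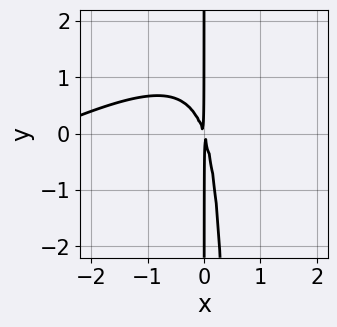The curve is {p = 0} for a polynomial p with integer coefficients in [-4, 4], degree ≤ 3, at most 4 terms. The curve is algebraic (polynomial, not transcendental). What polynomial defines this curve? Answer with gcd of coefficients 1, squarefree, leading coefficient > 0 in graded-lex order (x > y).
1. The degree is 3 — a generic line meets the curve in up to 3 points.
2. From the visible intercepts: every point of the y-axis in the box is on the curve.
3. Together with the visible shape, these determine p as stated.

x^3 - 2*x^2*y + 3*x^2 + x*y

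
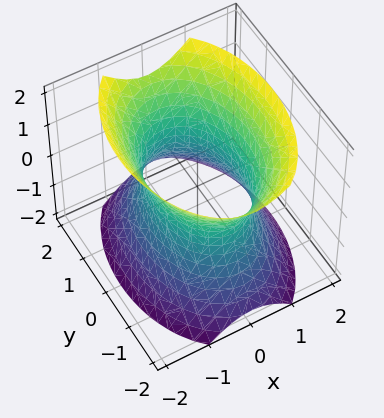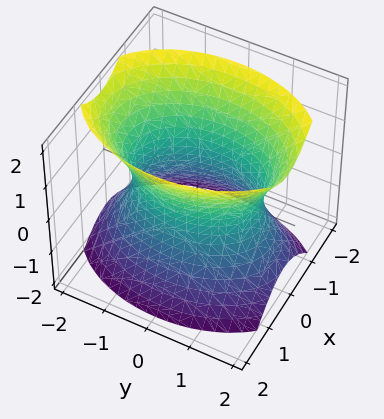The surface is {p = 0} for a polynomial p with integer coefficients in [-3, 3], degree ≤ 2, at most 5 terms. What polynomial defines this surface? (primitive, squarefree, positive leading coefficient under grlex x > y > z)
2*x^2 + y^2 - z^2 - 2

(a) The degree is 2 — one connected sheet with a waist; a quadric.
(b) Symmetries: mirror symmetry y ↦ −y ⇒ only even powers of y; it's symmetric under x → −x, forcing even powers of x; it's symmetric under z → −z, forcing even powers of z.
(c) Reading off the gridlines: the surface avoids every integer z-axis point in the box; among the integer gridlines, it crosses the x-axis at x ∈ {-1, 1}.
(d) Assembling these constraints gives the stated polynomial.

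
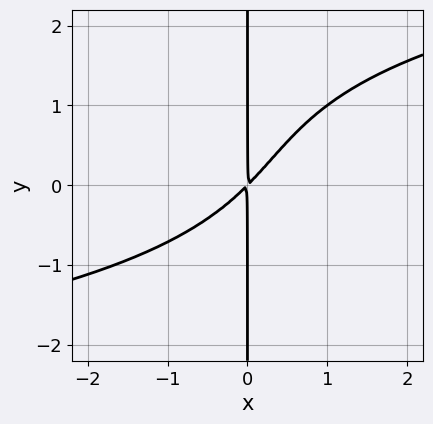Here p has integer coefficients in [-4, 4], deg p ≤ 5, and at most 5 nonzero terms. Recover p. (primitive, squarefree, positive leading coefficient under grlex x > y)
First, the degree is 4 — the shape is more complex than any degree-3 curve.
Then, observable constraints: every point of the y-axis in the box is on the curve.
Finally, matching integer coefficients to the picture gives p.

x*y^3 - x*y^2 - 3*x^2 + 3*x*y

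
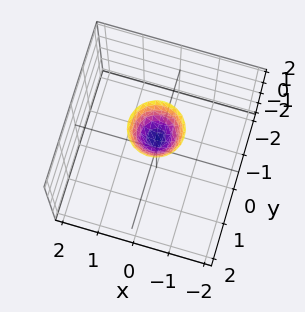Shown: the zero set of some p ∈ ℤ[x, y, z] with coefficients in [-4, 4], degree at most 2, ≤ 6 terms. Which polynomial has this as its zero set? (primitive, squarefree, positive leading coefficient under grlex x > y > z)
Degree: a generic line meets the surface in up to 2 points, so deg p = 2.
By symmetry, the surface is invariant under rotation about z: p = q(x² + y², z).
From the axis intercepts and sections: a circular section at z = 2 has radius between 0 and 1; the surface avoids every integer y-axis point in the box; one z-axis crossing is at z = 1; no x-intercept at any integer in the box.
Together with the visible shape, these determine p as stated.

2*x^2 + 2*y^2 - z + 1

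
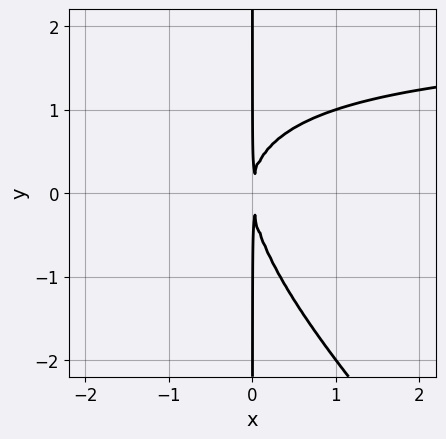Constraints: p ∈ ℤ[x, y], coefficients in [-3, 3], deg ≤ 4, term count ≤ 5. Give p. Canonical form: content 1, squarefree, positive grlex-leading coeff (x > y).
x^2*y + x*y^2 - 2*x^2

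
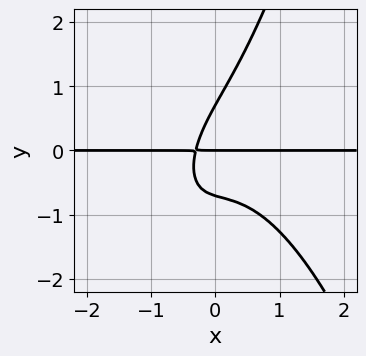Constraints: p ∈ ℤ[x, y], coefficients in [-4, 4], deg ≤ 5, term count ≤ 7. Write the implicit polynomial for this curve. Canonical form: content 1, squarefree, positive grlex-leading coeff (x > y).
3*x^3*y + 3*x*y^2 - 2*y^3 + 3*x*y + y

(a) The degree is 4 — the shape is more complex than any degree-3 curve.
(b) Observable constraints: the visible x-axis segment lies entirely on the curve; one y-axis crossing is at y = 0.
(c) Putting this together gives p.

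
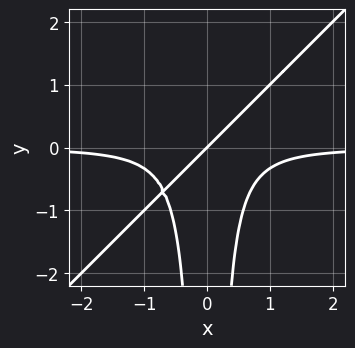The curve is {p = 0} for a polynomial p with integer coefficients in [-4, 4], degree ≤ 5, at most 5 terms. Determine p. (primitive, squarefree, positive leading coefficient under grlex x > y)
3*x^3*y - 3*x^2*y^2 + x - y

(a) The degree is 4 — a generic line meets the curve in up to 4 points.
(b) Observable constraints: it meets the x-axis at x = 0 (among the integer gridlines); it crosses the y-axis at the gridline y = 0.
(c) Fitting integer coefficients to these (and the overall shape) gives p.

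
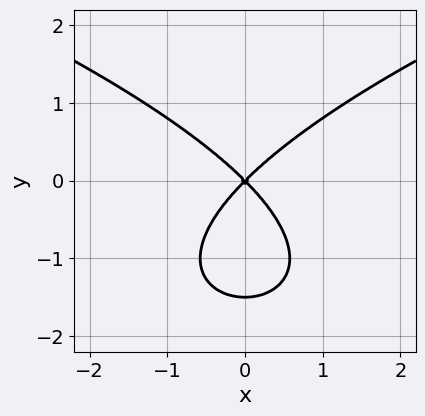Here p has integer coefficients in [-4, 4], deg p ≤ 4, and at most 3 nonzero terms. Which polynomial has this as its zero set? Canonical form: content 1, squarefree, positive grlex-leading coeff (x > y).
1. Degree: no degree-2 curve has this shape, so deg p = 3.
2. Symmetries: it's symmetric under x → −x, forcing even powers of x.
3. Against the integer gridlines: it meets the x-axis at x = 0 (among the integer gridlines); it crosses the y-axis at the gridline y = 0.
4. Together with the visible shape, these determine p as stated.

2*y^3 - 3*x^2 + 3*y^2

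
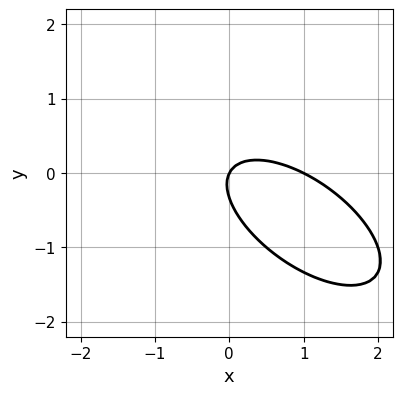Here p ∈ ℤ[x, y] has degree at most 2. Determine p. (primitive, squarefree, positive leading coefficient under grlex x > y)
2*x^2 + 3*x*y + 3*y^2 - 2*x + y

deg p = 2. The shape is more complex than any degree-1 curve.
From the visible intercepts: it crosses the y-axis at the gridline y = 0; the x-axis gridline crossings are at x ∈ {0, 1}.
Matching integer coefficients to the picture gives p.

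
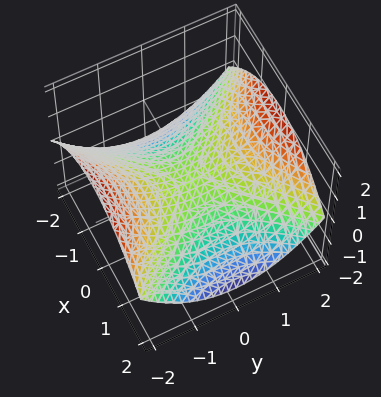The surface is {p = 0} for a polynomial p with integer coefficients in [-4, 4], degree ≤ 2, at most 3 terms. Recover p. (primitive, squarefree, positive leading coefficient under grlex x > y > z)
The degree is 2 — a saddle surface; a quadric.
Symmetries: mirror symmetry y ↦ −y ⇒ only even powers of y; the x ↦ −x reflection is a symmetry, so x appears only in even powers.
From the axis intercepts and sections: it crosses the z-axis at the gridline z = 0; it crosses the y-axis at the gridline y = 0; one x-axis crossing is at x = 0.
Together with the visible shape, these determine p as stated.

x^2 - y^2 + 3*z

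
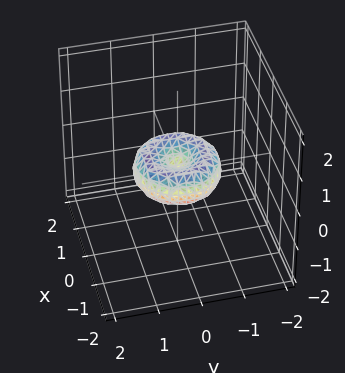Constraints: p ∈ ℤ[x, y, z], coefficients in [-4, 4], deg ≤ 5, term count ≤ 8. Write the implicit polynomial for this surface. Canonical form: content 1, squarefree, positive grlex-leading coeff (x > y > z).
deg p = 4. The shape is more complex than any degree-3 surface.
Symmetries: the surface is invariant under rotation about z: p = q(x² + y², z).
Against the integer gridlines: among the integer gridlines, it crosses the x-axis at x ∈ {-1, 0, 1}; among the integer gridlines, it crosses the y-axis at y ∈ {-1, 0, 1}; one z-axis crossing is at z = 0.
Assembling these constraints gives the stated polynomial.

2*x^4 + 4*x^2*y^2 + 2*y^4 - 2*x^2 - 2*y^2 + 3*z^2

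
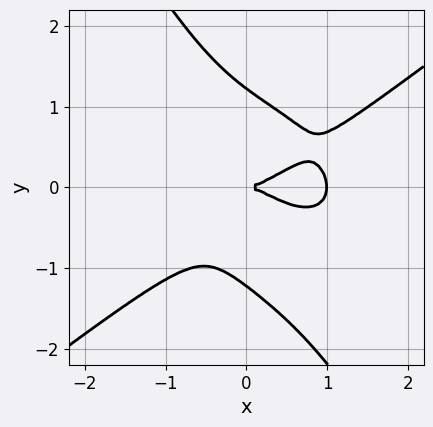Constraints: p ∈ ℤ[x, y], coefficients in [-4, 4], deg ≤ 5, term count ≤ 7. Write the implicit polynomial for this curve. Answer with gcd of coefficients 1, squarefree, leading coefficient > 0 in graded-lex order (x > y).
2*x^4 - 3*x*y^3 - 2*y^4 - 2*x^3 + 3*y^2

(a) The degree is 4 — a generic line meets the curve in up to 4 points.
(b) Reading off the gridlines: it crosses the y-axis at the gridline y = 0; among the integer gridlines, it crosses the x-axis at x ∈ {0, 1}.
(c) Matching integer coefficients to the picture gives p.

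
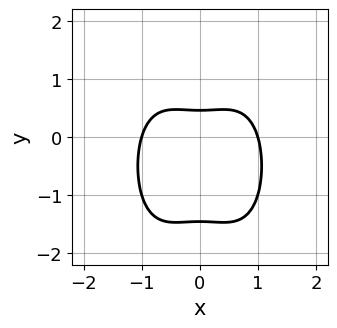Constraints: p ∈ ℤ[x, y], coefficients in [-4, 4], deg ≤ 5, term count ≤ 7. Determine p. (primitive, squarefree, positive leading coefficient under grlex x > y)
Degree: no degree-3 curve has this shape, so deg p = 4.
Symmetries: it's symmetric under x → −x, forcing even powers of x.
Observable constraints: the x-axis gridline crossings are at x ∈ {-1, 1}.
Fitting integer coefficients to these (and the overall shape) gives p.

3*x^4 - x^2 + 3*y^2 + 3*y - 2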